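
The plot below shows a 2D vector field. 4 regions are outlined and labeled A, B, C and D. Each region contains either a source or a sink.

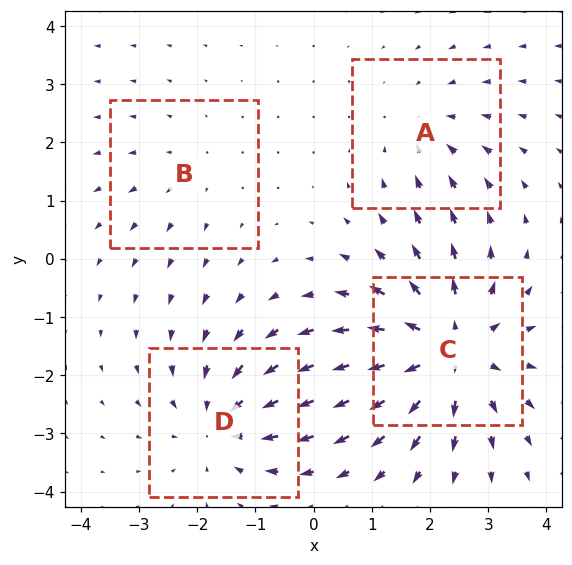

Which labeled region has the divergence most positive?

Divergence at each region's feature centre — A: about -3, B: about +2, C: about +6, D: about -4. Region C is most positive.

C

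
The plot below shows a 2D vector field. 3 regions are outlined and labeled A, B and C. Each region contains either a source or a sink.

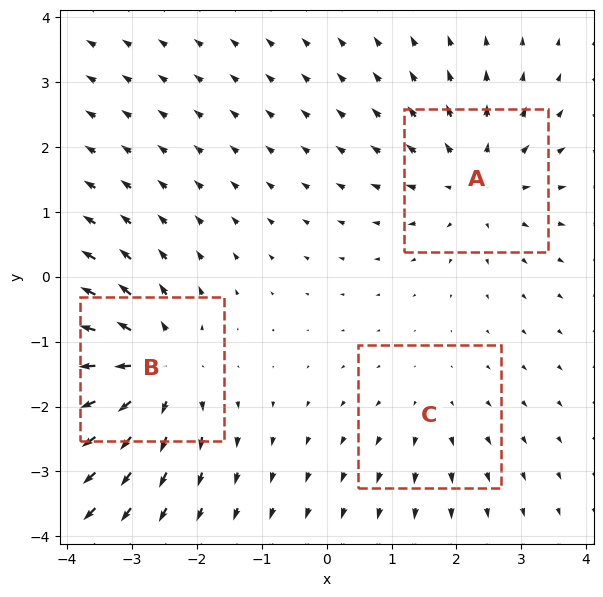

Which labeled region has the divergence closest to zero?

Divergence at each region's feature centre — A: about +3, B: about +5, C: about +2. Region C is closest to zero.

C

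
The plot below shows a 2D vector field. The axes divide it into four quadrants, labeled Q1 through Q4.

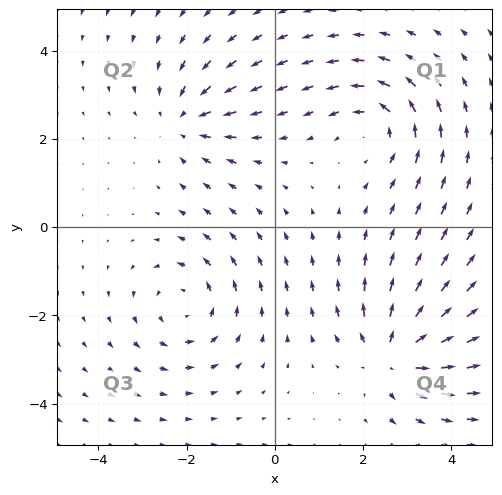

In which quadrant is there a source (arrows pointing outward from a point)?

The source sits at approximately (2.7, -2.9), which lies in quadrant Q4. The divergence there is about +5, positive as expected for a source.

Q4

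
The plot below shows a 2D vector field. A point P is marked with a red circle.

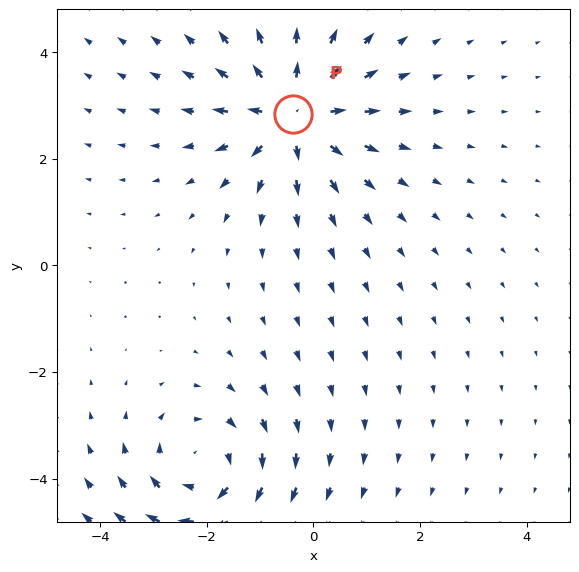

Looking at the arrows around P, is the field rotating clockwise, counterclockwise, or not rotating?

Near P at (-0.4, 2.8) the arrows show no circulation. The curl there is ≈0.

not rotating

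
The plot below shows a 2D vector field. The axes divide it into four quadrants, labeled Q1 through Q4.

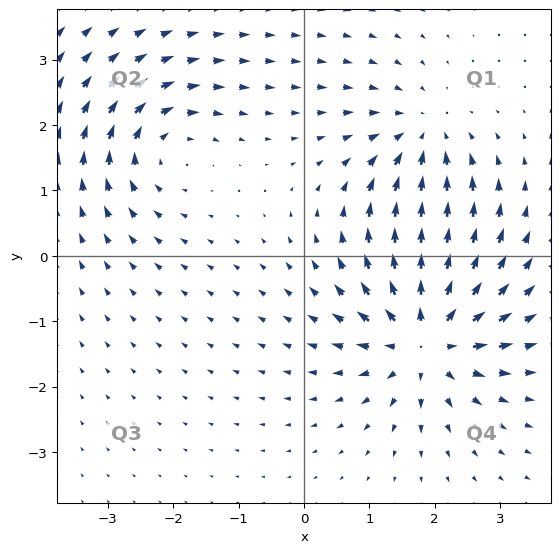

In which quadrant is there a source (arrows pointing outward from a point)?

The source sits at approximately (1.9, -1.3), which lies in quadrant Q4. The divergence there is about +6, positive as expected for a source.

Q4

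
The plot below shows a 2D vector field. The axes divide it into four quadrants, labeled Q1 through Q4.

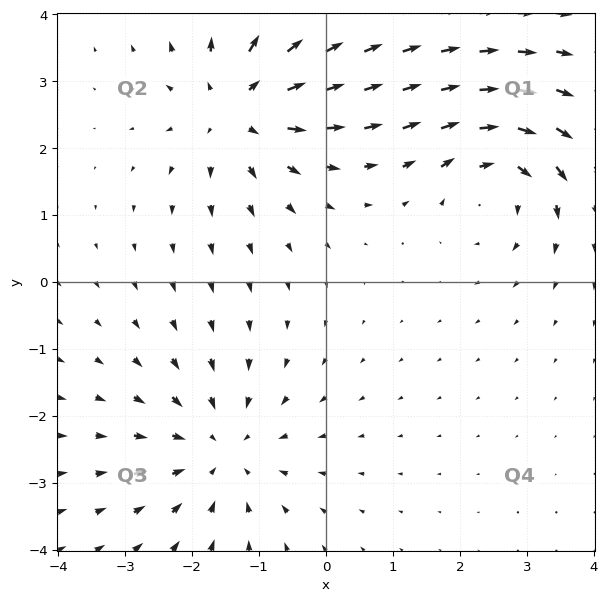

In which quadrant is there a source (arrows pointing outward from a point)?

The source sits at approximately (-1.3, 2.6), which lies in quadrant Q2. The divergence there is about +5, positive as expected for a source.

Q2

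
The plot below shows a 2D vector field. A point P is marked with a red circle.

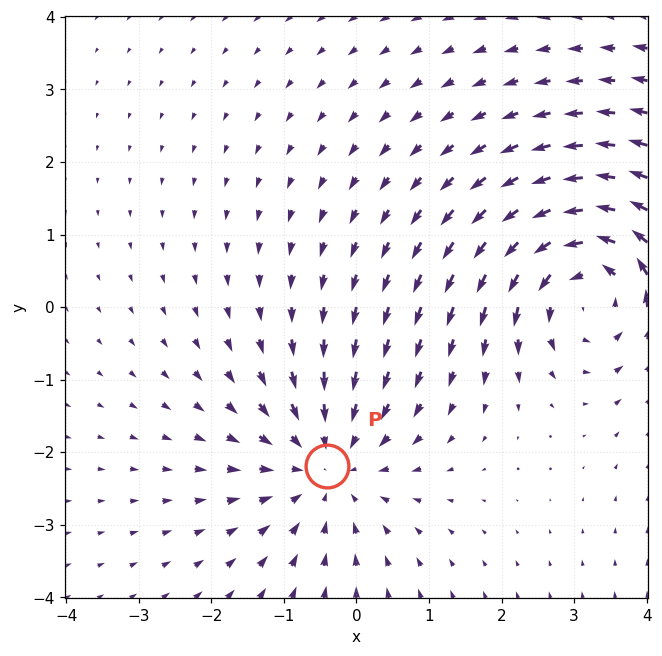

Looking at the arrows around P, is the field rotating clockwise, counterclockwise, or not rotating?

Near P at (-0.4, -2.2) the arrows show no circulation. The curl there is ≈0.

not rotating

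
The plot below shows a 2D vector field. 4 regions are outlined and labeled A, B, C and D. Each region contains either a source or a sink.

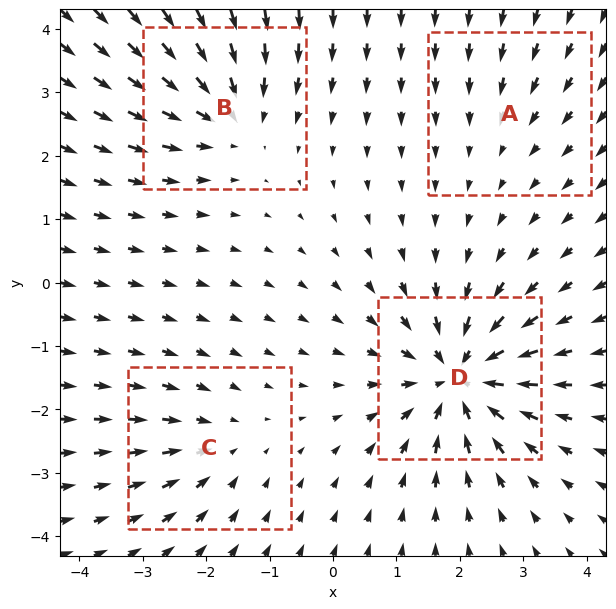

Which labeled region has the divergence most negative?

D

Divergence at each region's feature centre — A: about -2, B: about -5, C: about -3, D: about -8. Region D is most negative.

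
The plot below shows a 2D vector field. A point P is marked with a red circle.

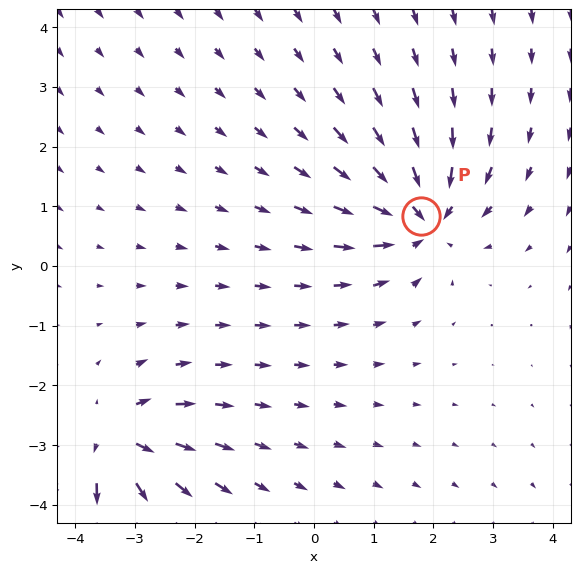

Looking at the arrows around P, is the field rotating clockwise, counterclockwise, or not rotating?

not rotating

Near P at (1.8, 0.8) the arrows show no circulation. The curl there is ≈0.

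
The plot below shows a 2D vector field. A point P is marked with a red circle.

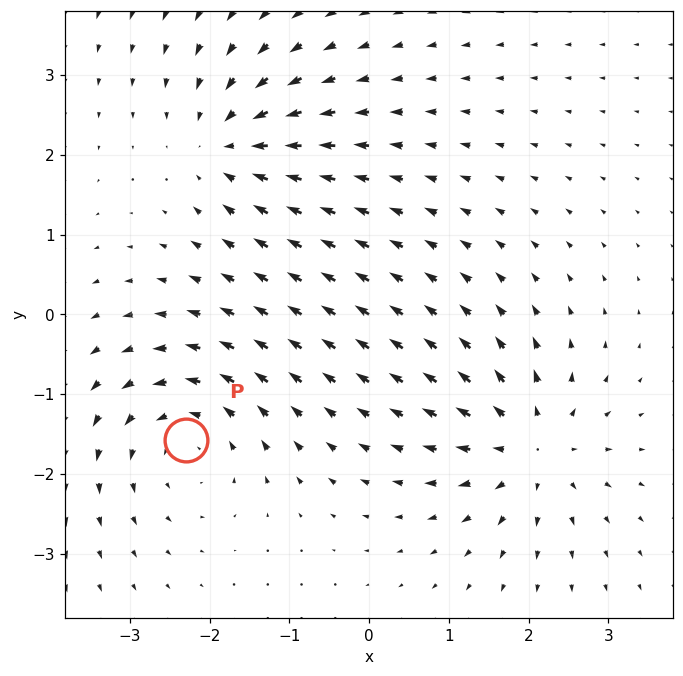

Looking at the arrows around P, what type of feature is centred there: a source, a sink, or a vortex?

vortex

At P (-2.3, -1.6) the arrows circulate counterclockwise. Divergence ≈0, curl about +5 — near-zero divergence with nonzero curl is a vortex.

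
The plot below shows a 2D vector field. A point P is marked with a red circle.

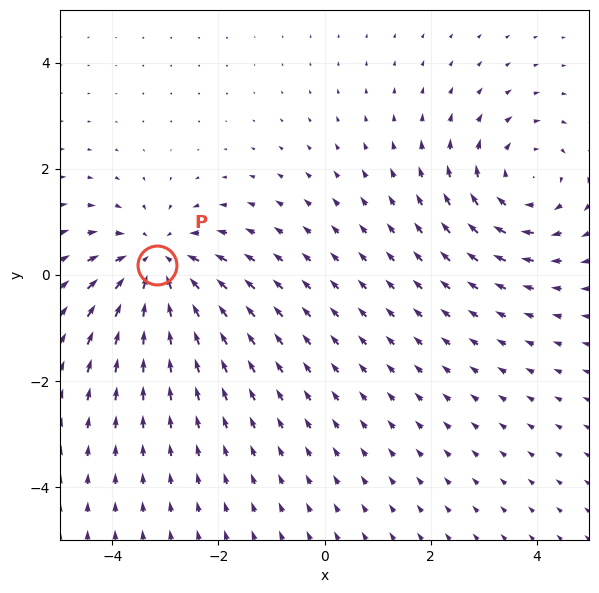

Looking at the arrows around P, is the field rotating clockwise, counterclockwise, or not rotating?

not rotating

Near P at (-3.2, 0.2) the arrows show no circulation. The curl there is ≈0.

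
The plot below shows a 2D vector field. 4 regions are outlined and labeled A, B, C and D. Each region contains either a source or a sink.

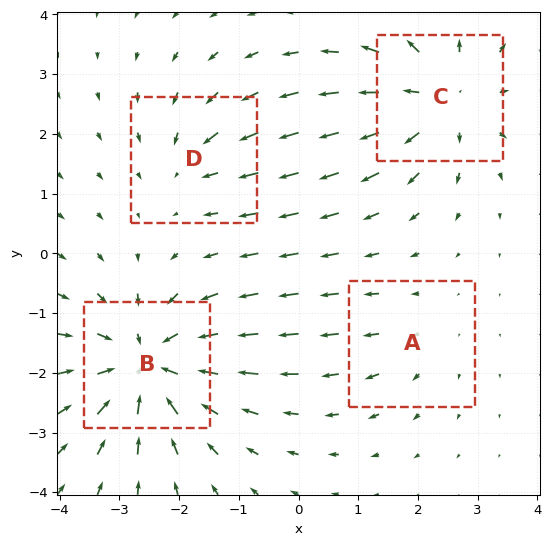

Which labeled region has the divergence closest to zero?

Divergence at each region's feature centre — A: about +2, B: about -6, C: about +5, D: about -3. Region A is closest to zero.

A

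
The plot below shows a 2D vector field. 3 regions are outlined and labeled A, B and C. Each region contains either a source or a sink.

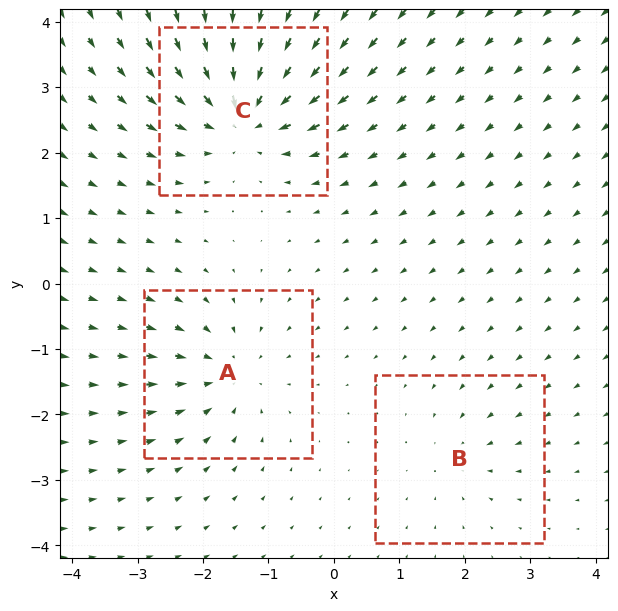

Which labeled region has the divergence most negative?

C

Divergence at each region's feature centre — A: about -4, B: about -2, C: about -6. Region C is most negative.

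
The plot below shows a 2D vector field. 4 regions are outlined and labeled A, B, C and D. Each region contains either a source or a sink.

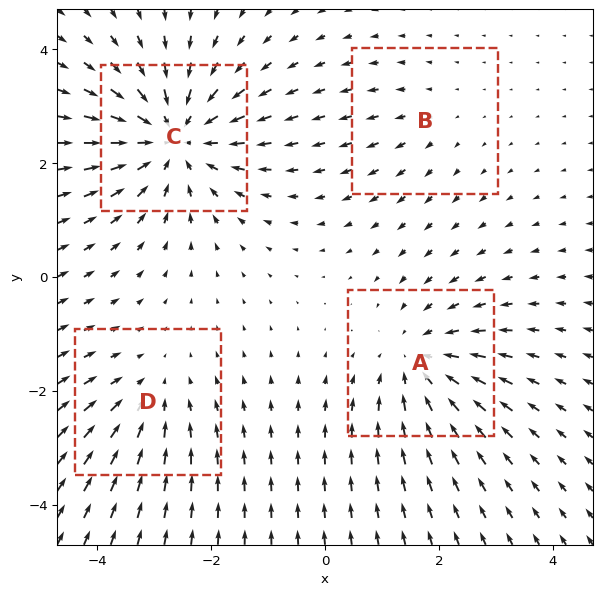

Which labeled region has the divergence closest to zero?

Divergence at each region's feature centre — A: about -4, B: about +2, C: about -6, D: about -3. Region B is closest to zero.

B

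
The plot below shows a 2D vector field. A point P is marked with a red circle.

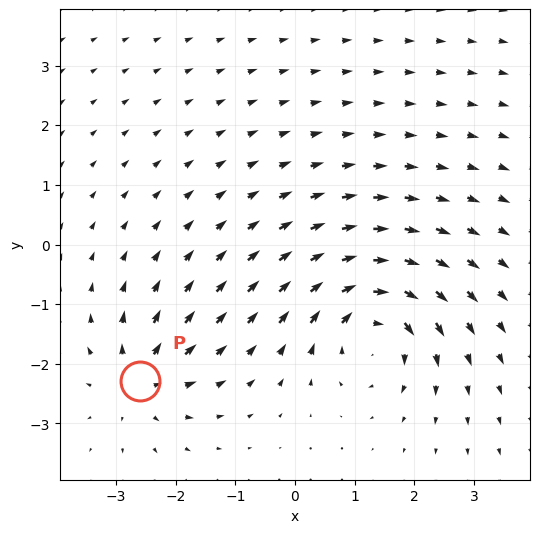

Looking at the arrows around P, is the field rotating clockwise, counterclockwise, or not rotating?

Near P at (-2.6, -2.3) the arrows show no circulation. The curl there is ≈0.

not rotating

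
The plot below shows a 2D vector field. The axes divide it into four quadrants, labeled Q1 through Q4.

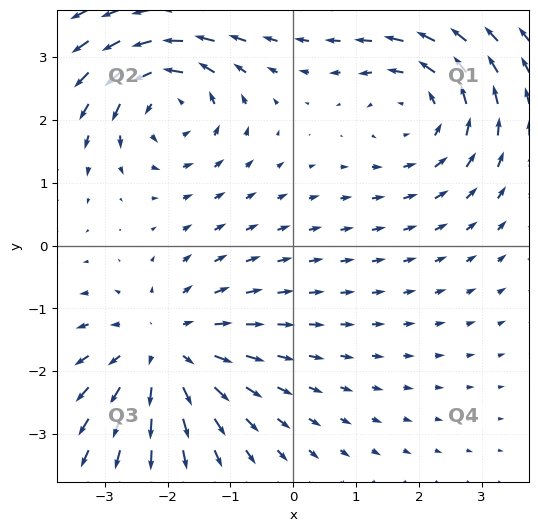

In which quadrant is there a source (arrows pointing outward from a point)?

Q3

The source sits at approximately (-2.1, -1.7), which lies in quadrant Q3. The divergence there is about +4, positive as expected for a source.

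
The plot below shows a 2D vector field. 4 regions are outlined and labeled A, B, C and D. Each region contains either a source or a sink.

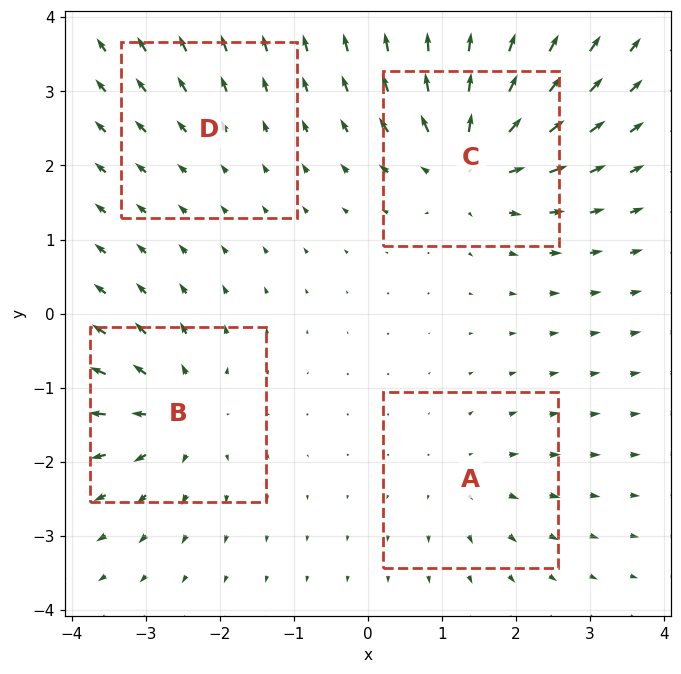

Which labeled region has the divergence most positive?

C

Divergence at each region's feature centre — A: about +4, B: about +6, C: about +8, D: about +2. Region C is most positive.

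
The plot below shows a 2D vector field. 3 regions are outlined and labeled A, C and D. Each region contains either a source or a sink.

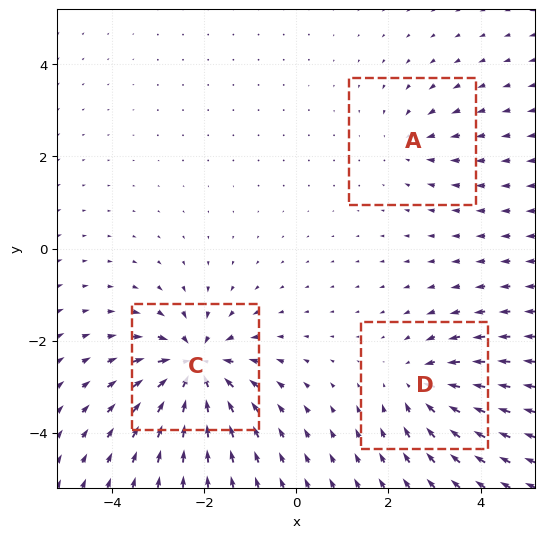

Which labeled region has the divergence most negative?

C

Divergence at each region's feature centre — A: about -2, C: about -6, D: about -4. Region C is most negative.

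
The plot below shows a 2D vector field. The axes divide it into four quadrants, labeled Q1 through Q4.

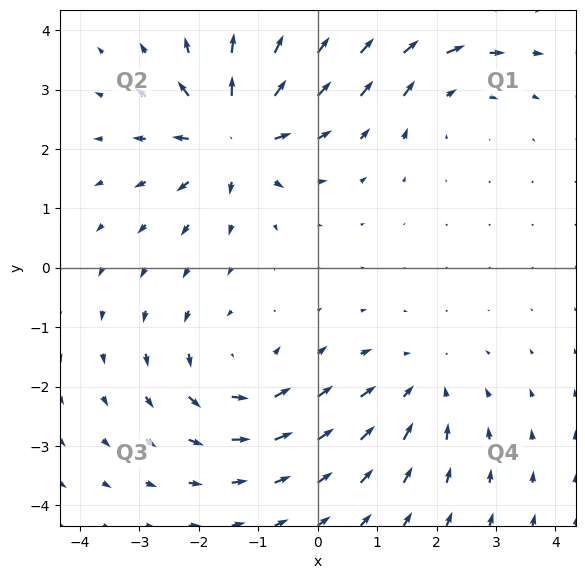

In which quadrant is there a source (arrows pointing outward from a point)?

Q2

The source sits at approximately (-1.4, 2.2), which lies in quadrant Q2. The divergence there is about +6, positive as expected for a source.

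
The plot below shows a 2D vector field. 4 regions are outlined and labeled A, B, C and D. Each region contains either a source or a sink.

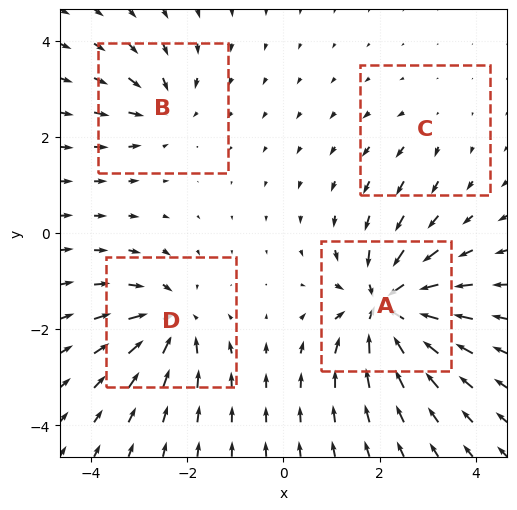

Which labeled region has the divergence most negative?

A

Divergence at each region's feature centre — A: about -9, B: about -4, C: about +2, D: about -6. Region A is most negative.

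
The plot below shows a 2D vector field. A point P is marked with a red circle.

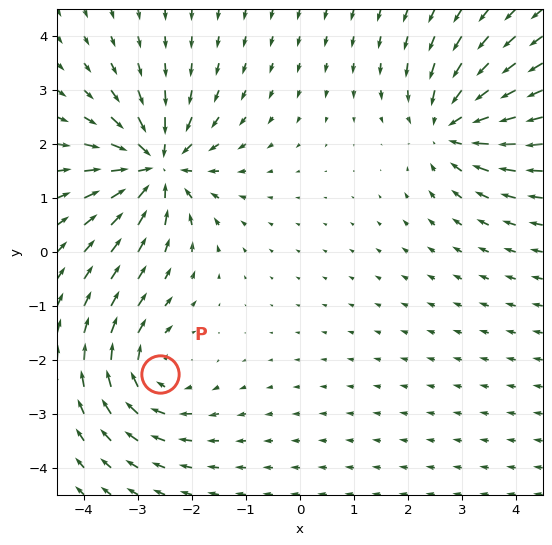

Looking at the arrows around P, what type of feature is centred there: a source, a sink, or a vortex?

vortex

At P (-2.6, -2.3) the arrows circulate clockwise. Divergence ≈0, curl about -4 — near-zero divergence with nonzero curl is a vortex.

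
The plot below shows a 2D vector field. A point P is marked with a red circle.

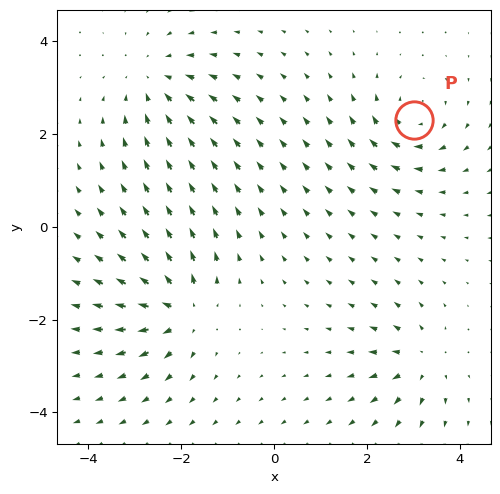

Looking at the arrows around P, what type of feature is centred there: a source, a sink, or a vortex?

At P (3.0, 2.3) the arrows circulate clockwise. Divergence ≈0, curl about -5 — near-zero divergence with nonzero curl is a vortex.

vortex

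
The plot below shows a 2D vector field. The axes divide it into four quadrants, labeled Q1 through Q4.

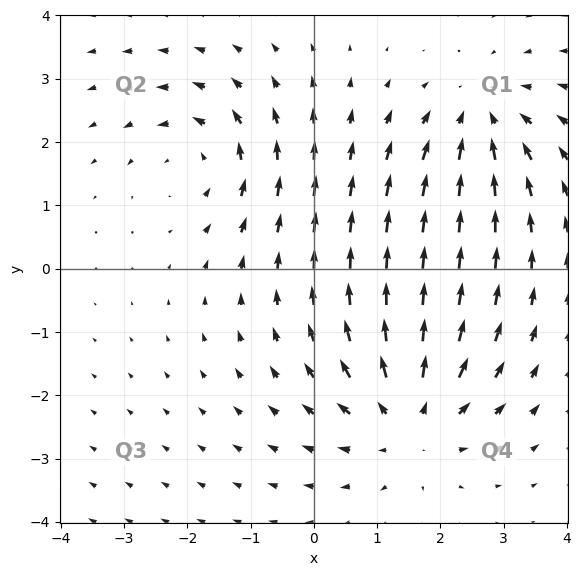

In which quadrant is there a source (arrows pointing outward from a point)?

The source sits at approximately (1.5, -2.4), which lies in quadrant Q4. The divergence there is about +3, positive as expected for a source.

Q4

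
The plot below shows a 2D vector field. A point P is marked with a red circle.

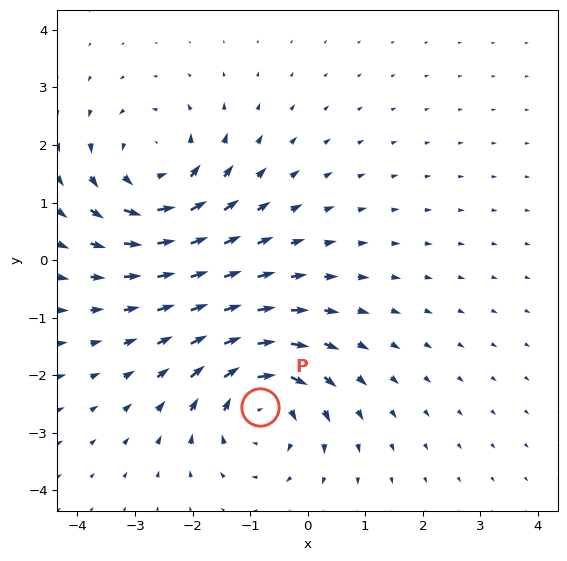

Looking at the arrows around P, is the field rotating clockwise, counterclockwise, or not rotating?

clockwise

Near P at (-0.8, -2.6) the arrows circulate clockwise. The curl (z-component) there is about -6; negative curl means clockwise rotation.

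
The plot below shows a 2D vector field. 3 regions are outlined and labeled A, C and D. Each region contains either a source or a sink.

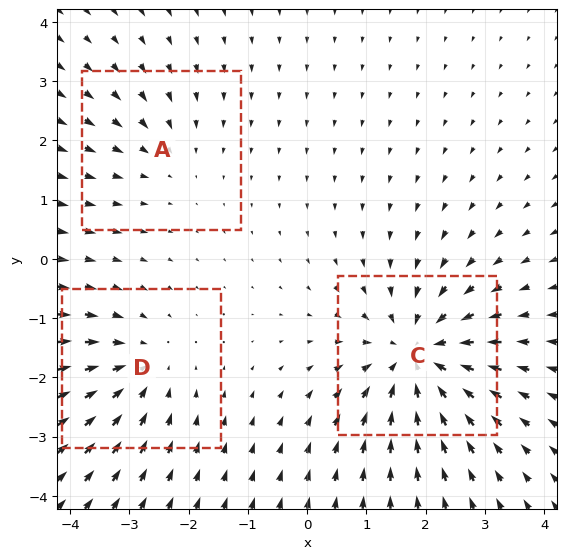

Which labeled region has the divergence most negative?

C

Divergence at each region's feature centre — A: about -2, C: about -5, D: about -3. Region C is most negative.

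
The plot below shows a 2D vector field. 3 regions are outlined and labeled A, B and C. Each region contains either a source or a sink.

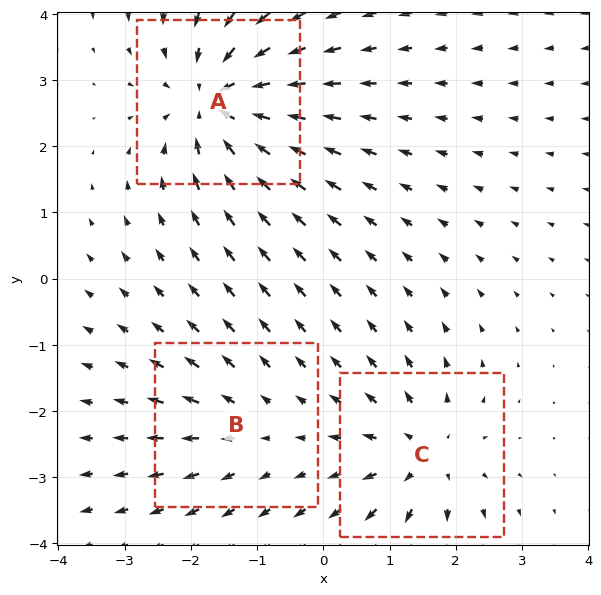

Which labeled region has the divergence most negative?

Divergence at each region's feature centre — A: about -5, B: about +2, C: about +4. Region A is most negative.

A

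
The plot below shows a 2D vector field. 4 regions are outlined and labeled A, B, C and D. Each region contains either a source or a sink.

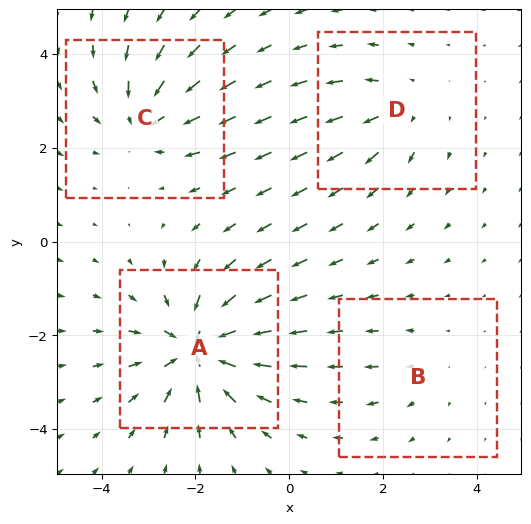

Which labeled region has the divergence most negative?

Divergence at each region's feature centre — A: about -8, B: about +2, C: about -5, D: about +3. Region A is most negative.

A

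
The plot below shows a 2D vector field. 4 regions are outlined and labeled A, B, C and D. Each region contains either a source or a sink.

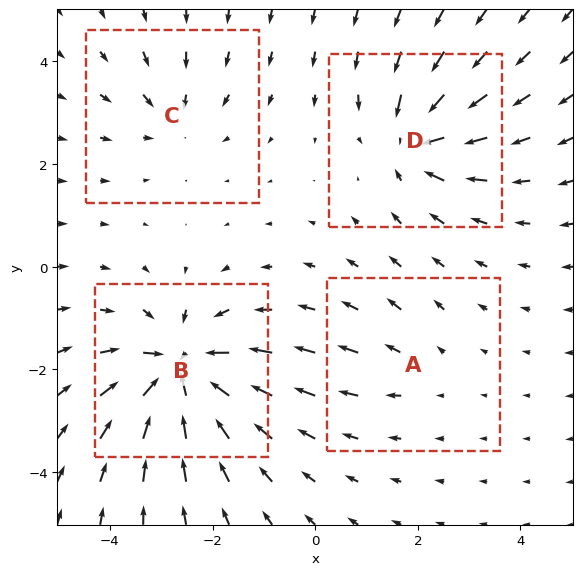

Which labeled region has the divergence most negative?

B

Divergence at each region's feature centre — A: about +2, B: about -8, C: about -4, D: about -6. Region B is most negative.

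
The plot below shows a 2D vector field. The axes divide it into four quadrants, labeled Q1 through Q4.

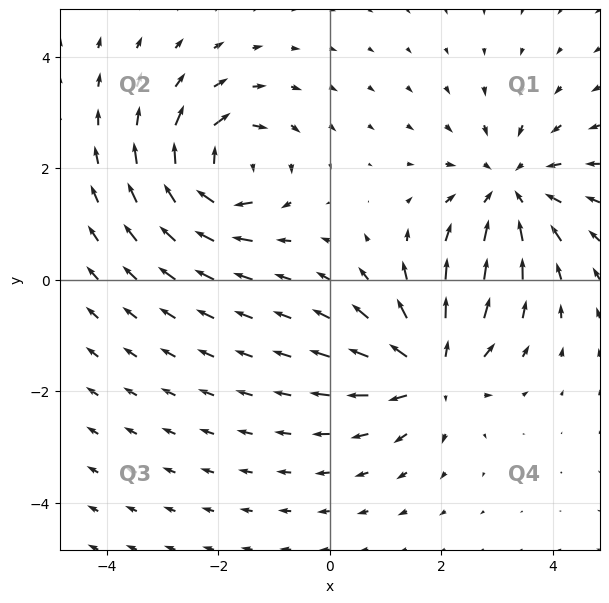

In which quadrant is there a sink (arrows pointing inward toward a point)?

The sink sits at approximately (3.2, 1.6), which lies in quadrant Q1. The divergence there is about -4, negative as expected for a sink.

Q1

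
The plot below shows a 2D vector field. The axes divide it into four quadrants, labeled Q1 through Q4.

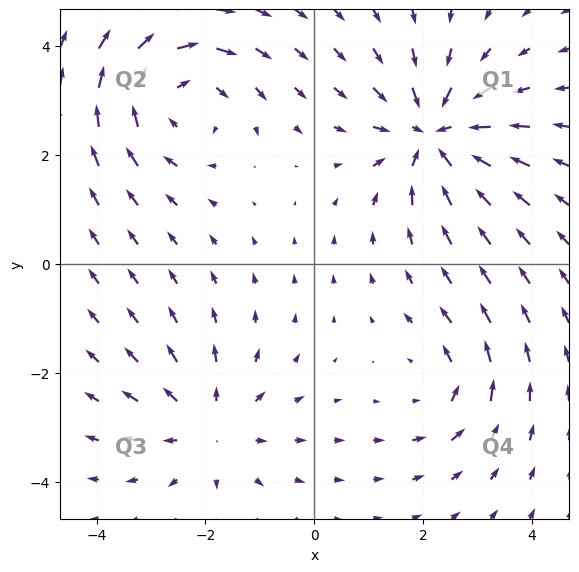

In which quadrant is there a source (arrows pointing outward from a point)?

Q3

The source sits at approximately (-1.9, -3.0), which lies in quadrant Q3. The divergence there is about +3, positive as expected for a source.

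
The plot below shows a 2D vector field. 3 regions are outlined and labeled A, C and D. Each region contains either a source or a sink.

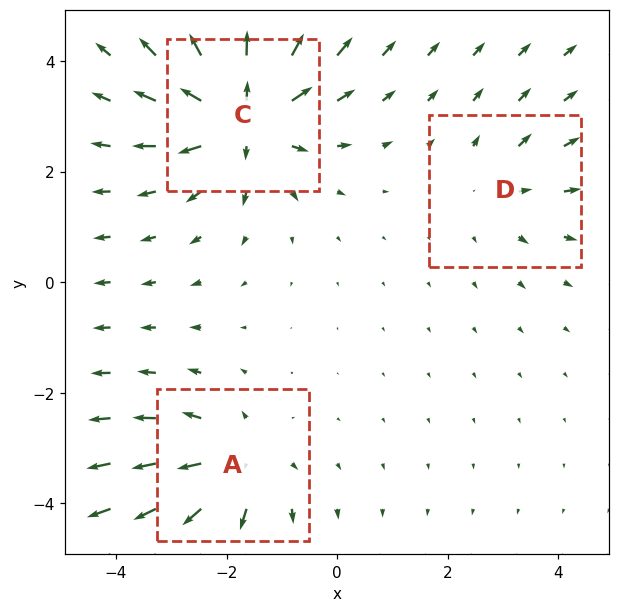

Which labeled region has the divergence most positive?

C

Divergence at each region's feature centre — A: about +4, C: about +5, D: about +2. Region C is most positive.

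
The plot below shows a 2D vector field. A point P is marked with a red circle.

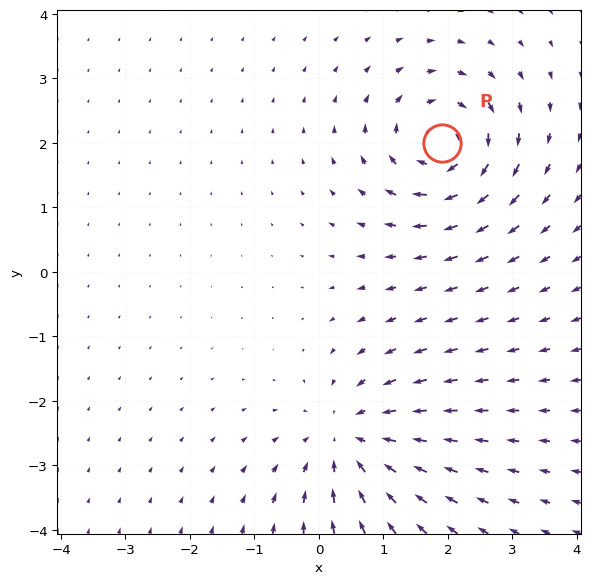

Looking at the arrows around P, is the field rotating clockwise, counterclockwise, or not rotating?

Near P at (1.9, 2.0) the arrows circulate clockwise. The curl (z-component) there is about -5; negative curl means clockwise rotation.

clockwise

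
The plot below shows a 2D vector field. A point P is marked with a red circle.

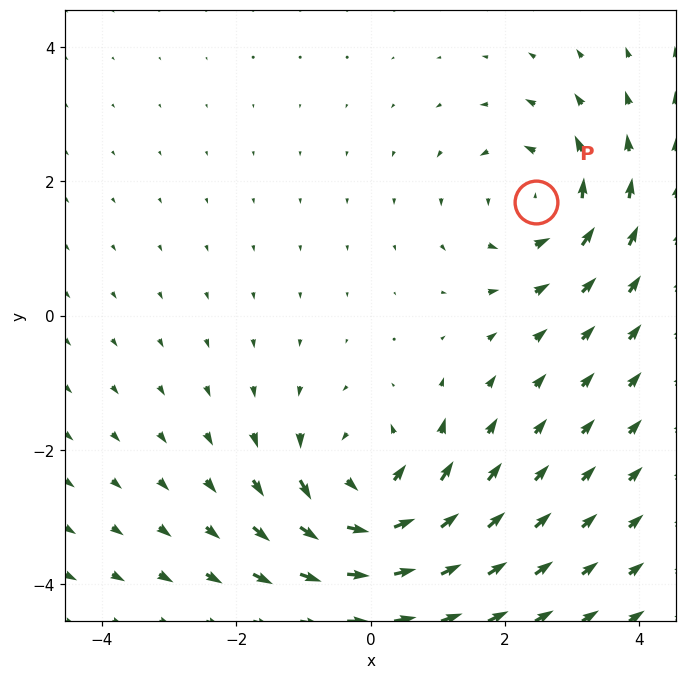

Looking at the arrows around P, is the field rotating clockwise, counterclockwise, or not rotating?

counterclockwise

Near P at (2.5, 1.7) the arrows circulate counterclockwise. The curl (z-component) there is about +4; positive curl means counterclockwise rotation.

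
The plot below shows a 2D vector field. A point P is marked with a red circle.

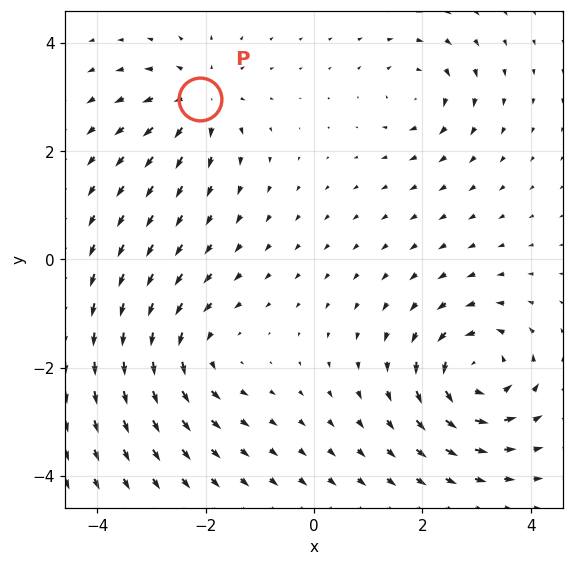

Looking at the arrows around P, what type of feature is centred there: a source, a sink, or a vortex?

At P (-2.1, 3.0) the arrows spread outward. Divergence about +4, curl ≈0 — positive divergence with near-zero curl is a source.

source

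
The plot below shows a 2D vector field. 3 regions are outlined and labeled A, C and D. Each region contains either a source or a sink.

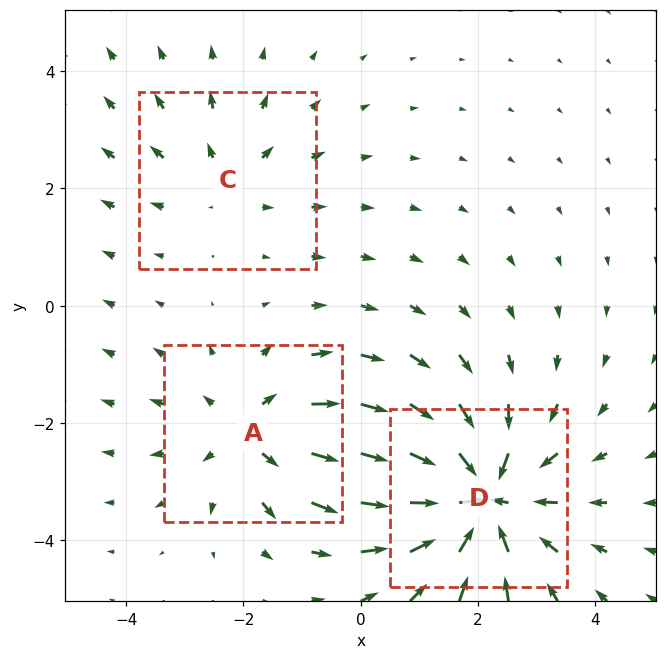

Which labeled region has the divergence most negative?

D

Divergence at each region's feature centre — A: about +3, C: about +2, D: about -5. Region D is most negative.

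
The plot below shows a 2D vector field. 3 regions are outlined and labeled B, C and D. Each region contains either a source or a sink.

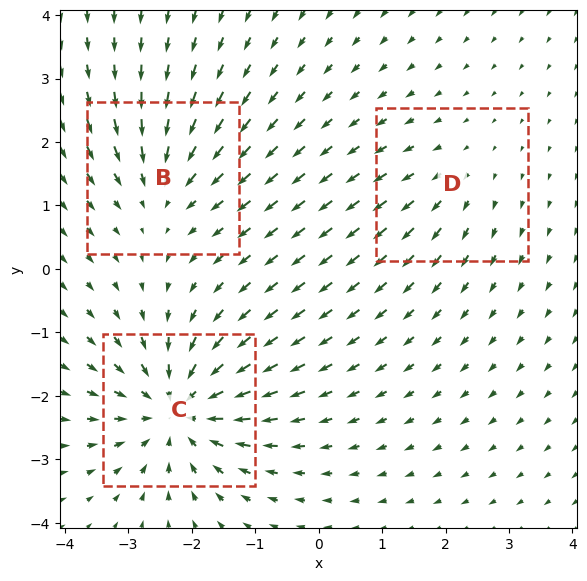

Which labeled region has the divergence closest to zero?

Divergence at each region's feature centre — B: about -3, C: about -5, D: about +2. Region D is closest to zero.

D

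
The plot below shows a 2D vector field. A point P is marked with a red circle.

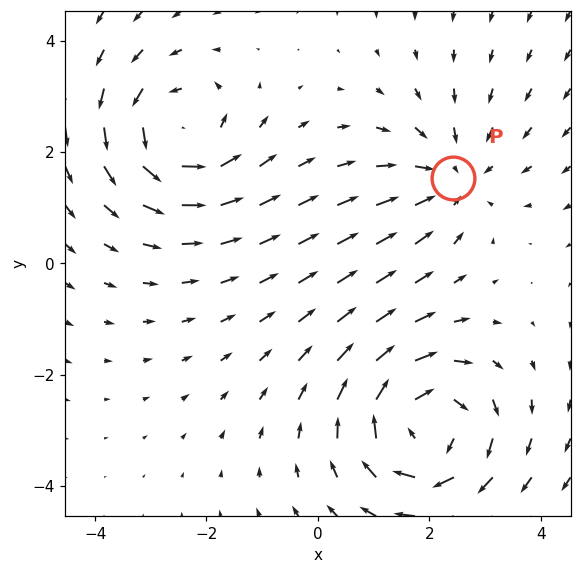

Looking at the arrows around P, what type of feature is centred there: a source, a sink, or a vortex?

sink

At P (2.4, 1.5) the arrows converge inward. Divergence about -3, curl ≈0 — negative divergence with near-zero curl is a sink.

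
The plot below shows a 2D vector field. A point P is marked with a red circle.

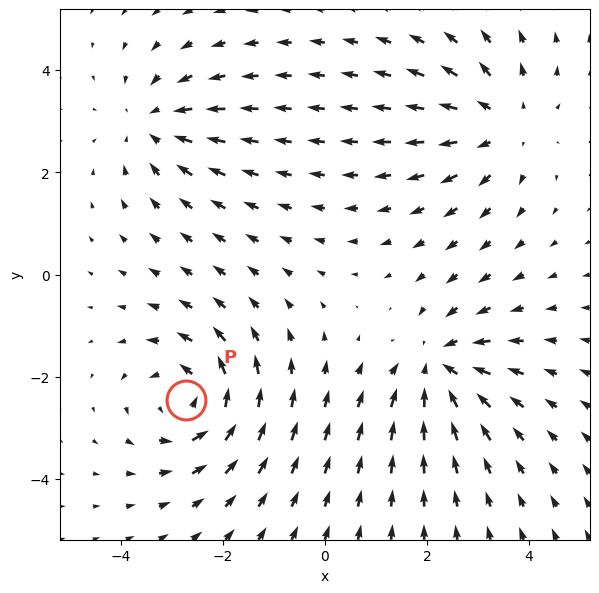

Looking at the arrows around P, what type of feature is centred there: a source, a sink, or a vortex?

At P (-2.7, -2.5) the arrows circulate counterclockwise. Divergence ≈0, curl about +5 — near-zero divergence with nonzero curl is a vortex.

vortex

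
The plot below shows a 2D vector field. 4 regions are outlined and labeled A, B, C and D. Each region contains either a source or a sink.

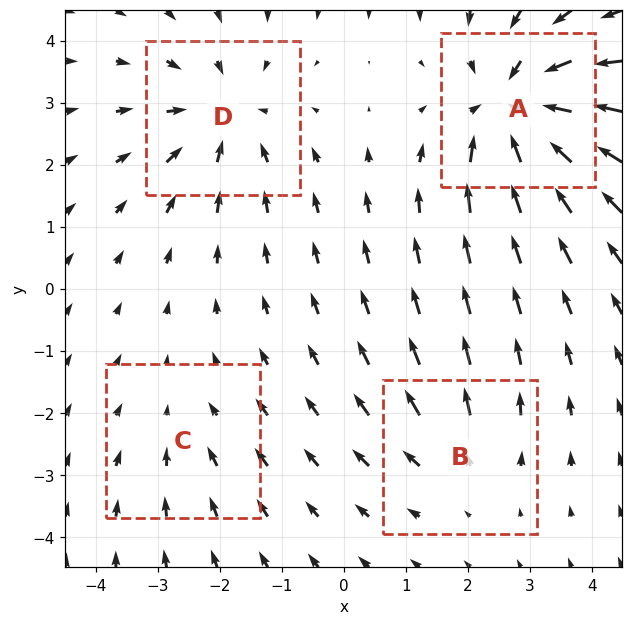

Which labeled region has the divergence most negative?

Divergence at each region's feature centre — A: about -7, B: about +3, C: about -2, D: about -5. Region A is most negative.

A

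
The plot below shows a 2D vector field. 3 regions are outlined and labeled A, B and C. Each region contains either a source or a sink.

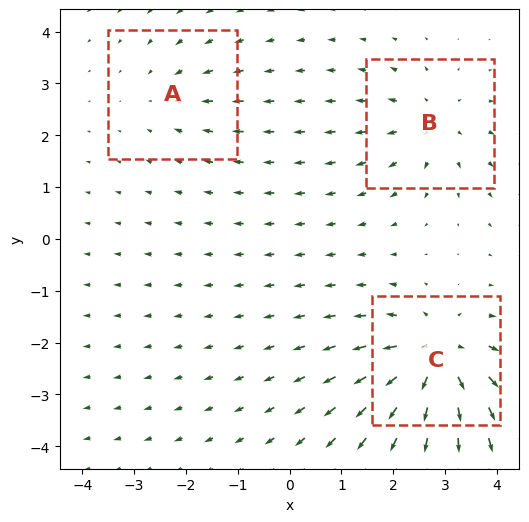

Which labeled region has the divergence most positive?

C

Divergence at each region's feature centre — A: about -2, B: about +3, C: about +5. Region C is most positive.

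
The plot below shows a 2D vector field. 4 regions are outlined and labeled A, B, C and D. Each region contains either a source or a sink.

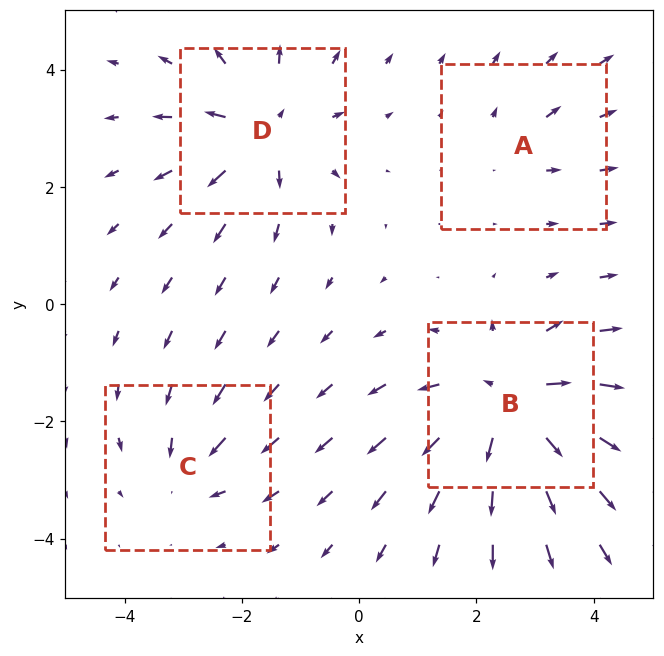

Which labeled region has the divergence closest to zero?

Divergence at each region's feature centre — A: about +2, B: about +7, C: about -3, D: about +5. Region A is closest to zero.

A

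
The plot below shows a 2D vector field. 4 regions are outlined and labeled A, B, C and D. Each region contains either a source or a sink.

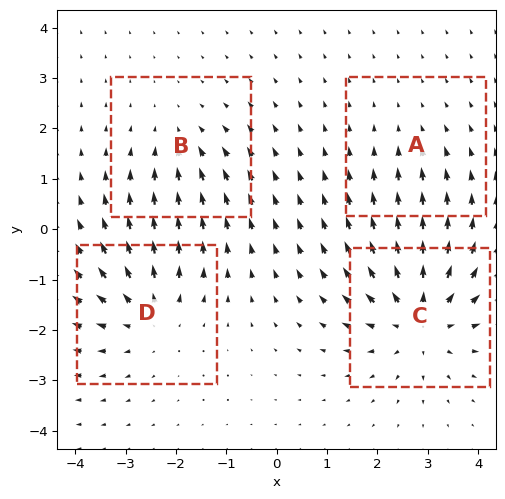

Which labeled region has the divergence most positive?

C

Divergence at each region's feature centre — A: about -2, B: about -3, C: about +6, D: about +5. Region C is most positive.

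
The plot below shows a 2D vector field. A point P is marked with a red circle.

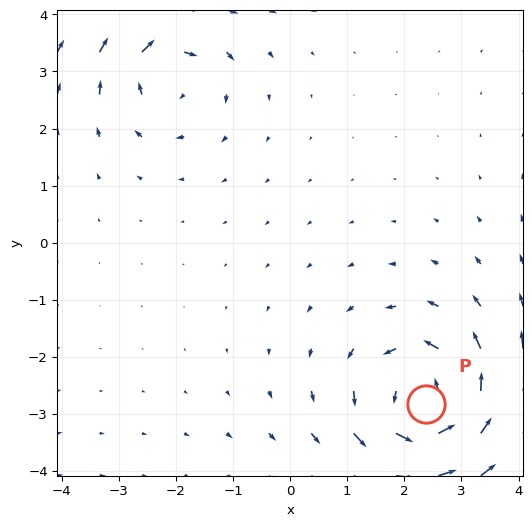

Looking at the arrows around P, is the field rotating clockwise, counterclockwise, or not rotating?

Near P at (2.4, -2.8) the arrows circulate counterclockwise. The curl (z-component) there is about +5; positive curl means counterclockwise rotation.

counterclockwise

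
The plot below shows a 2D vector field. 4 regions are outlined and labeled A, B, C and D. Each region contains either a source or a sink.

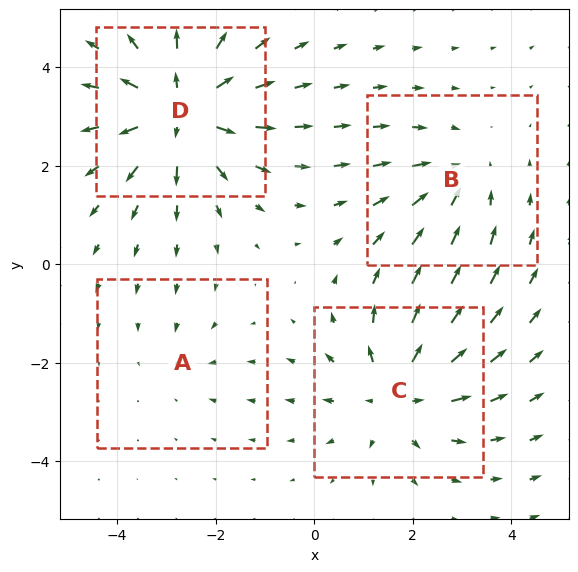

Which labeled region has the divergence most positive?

Divergence at each region's feature centre — A: about -2, B: about -3, C: about +4, D: about +6. Region D is most positive.

D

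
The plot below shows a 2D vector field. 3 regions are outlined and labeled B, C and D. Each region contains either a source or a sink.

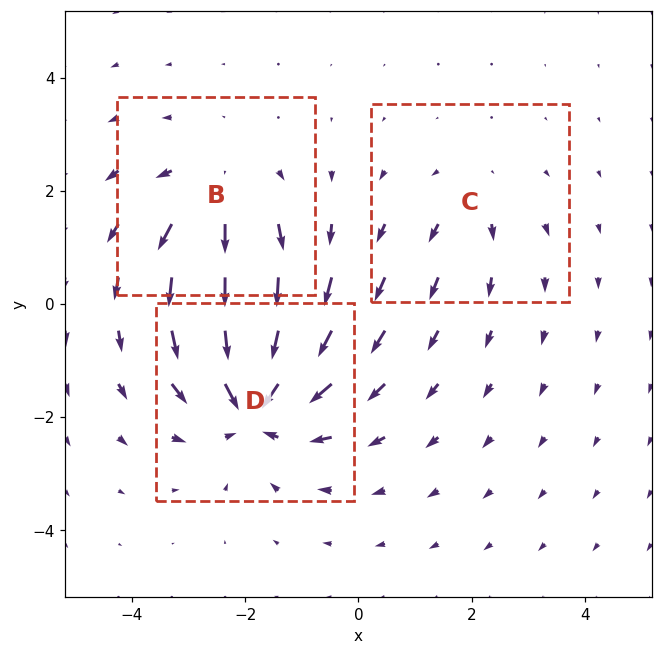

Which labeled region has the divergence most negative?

Divergence at each region's feature centre — B: about +3, C: about +2, D: about -5. Region D is most negative.

D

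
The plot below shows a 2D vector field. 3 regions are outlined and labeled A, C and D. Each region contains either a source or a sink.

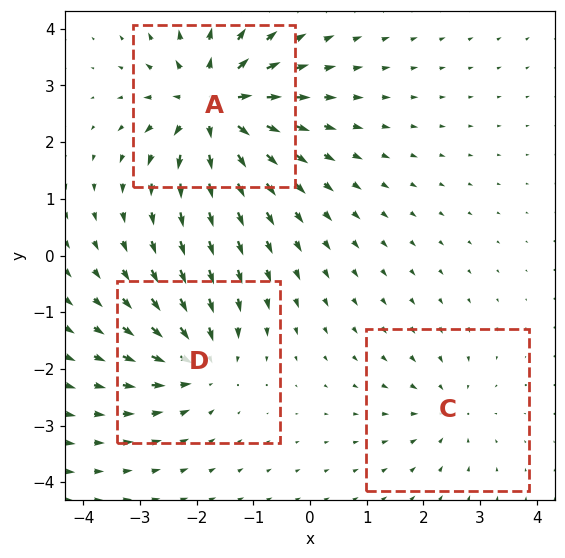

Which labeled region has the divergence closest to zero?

Divergence at each region's feature centre — A: about +6, C: about -2, D: about -4. Region C is closest to zero.

C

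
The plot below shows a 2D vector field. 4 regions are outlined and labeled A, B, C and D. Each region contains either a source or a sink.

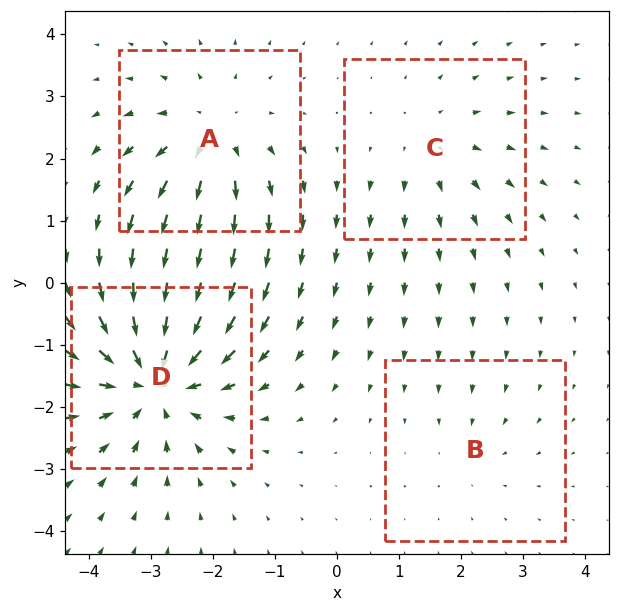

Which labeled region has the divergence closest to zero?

B

Divergence at each region's feature centre — A: about +4, B: about -2, C: about +3, D: about -7. Region B is closest to zero.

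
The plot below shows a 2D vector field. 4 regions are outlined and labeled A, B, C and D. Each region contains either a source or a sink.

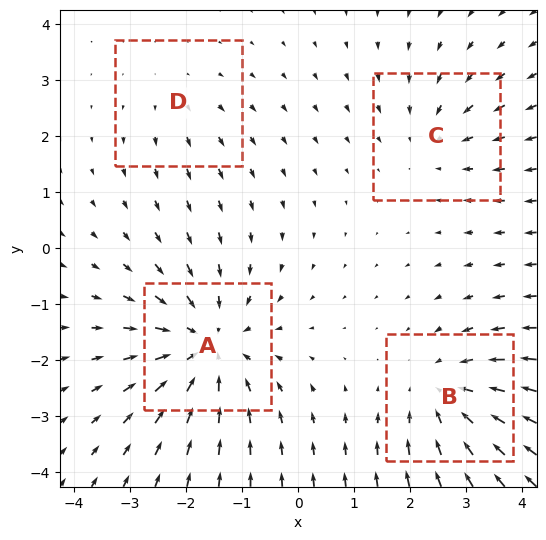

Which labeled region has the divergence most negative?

Divergence at each region's feature centre — A: about -6, B: about -4, C: about -3, D: about +2. Region A is most negative.

A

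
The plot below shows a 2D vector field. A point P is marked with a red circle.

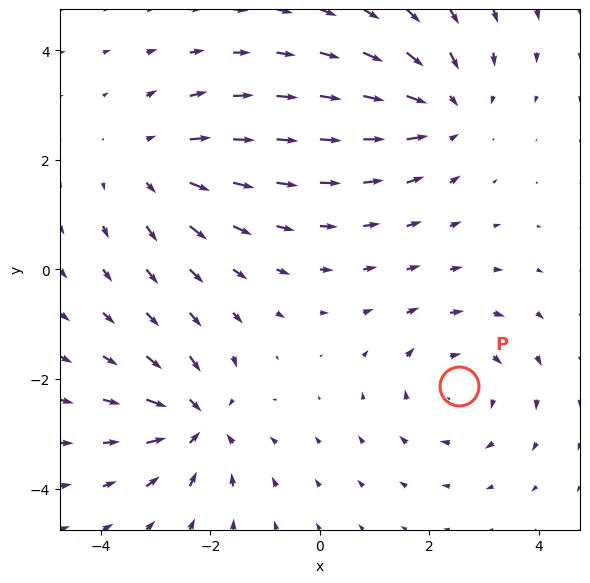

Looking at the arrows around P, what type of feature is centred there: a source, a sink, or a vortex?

At P (2.5, -2.1) the arrows circulate clockwise. Divergence ≈0, curl about -4 — near-zero divergence with nonzero curl is a vortex.

vortex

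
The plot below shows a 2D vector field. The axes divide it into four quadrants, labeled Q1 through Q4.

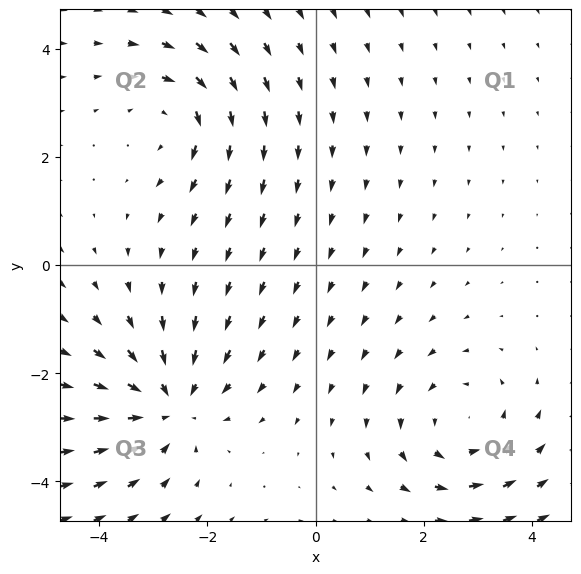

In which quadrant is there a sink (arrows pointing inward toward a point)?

Q3

The sink sits at approximately (-2.7, -2.6), which lies in quadrant Q3. The divergence there is about -4, negative as expected for a sink.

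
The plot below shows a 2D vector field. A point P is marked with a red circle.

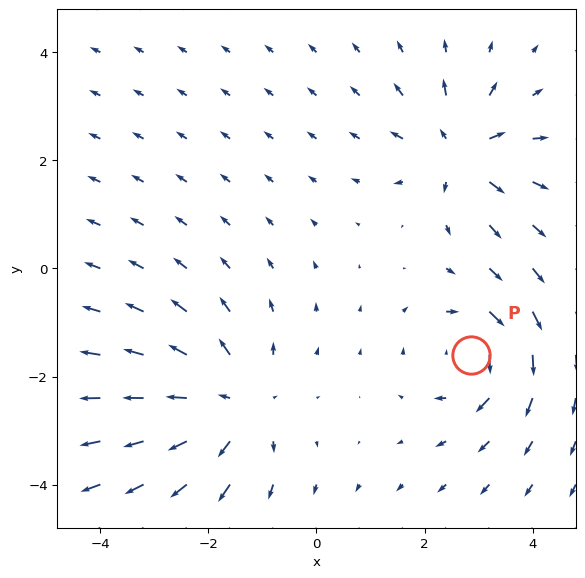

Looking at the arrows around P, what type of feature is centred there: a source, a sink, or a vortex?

vortex

At P (2.9, -1.6) the arrows circulate clockwise. Divergence ≈0, curl about -5 — near-zero divergence with nonzero curl is a vortex.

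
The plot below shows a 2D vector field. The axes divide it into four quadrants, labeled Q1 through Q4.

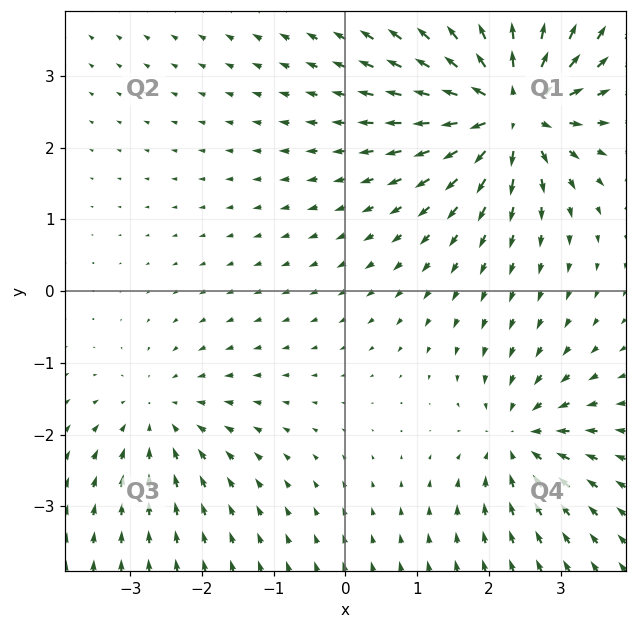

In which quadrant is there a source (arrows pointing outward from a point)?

The source sits at approximately (2.3, 2.6), which lies in quadrant Q1. The divergence there is about +7, positive as expected for a source.

Q1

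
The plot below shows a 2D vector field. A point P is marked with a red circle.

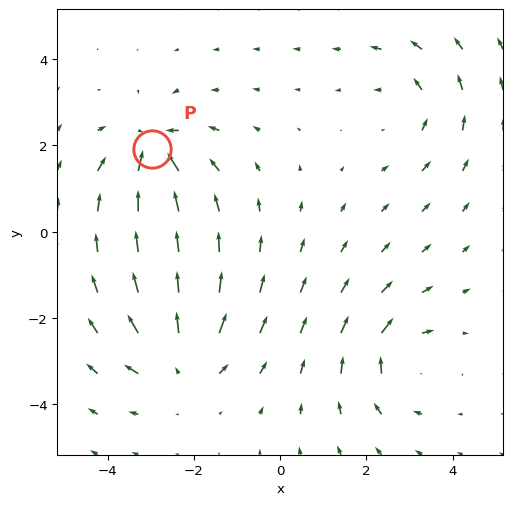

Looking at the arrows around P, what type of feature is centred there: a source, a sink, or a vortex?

At P (-3.0, 1.9) the arrows converge inward. Divergence about -6, curl ≈0 — negative divergence with near-zero curl is a sink.

sink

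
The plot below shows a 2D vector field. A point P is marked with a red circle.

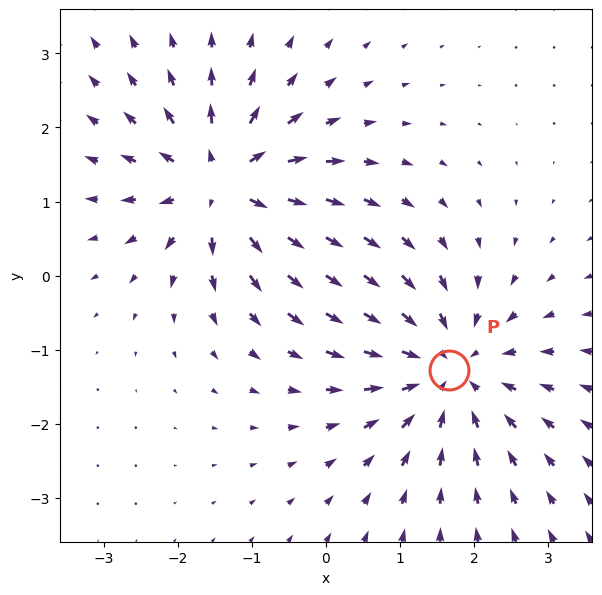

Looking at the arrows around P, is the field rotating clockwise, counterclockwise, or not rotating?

not rotating

Near P at (1.7, -1.3) the arrows show no circulation. The curl there is ≈0.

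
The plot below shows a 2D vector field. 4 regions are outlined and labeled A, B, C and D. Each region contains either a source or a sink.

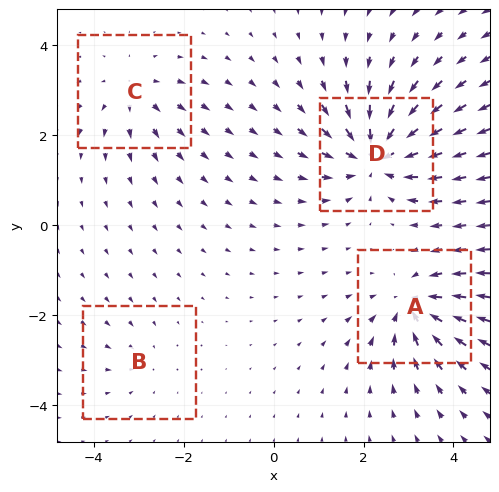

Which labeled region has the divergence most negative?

D

Divergence at each region's feature centre — A: about -6, B: about -2, C: about +4, D: about -8. Region D is most negative.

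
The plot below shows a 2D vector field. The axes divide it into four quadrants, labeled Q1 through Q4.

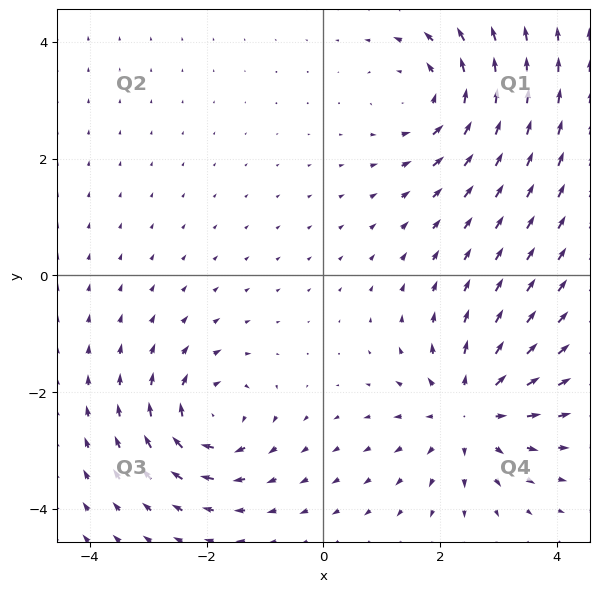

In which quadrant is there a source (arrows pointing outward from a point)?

Q4

The source sits at approximately (2.5, -2.3), which lies in quadrant Q4. The divergence there is about +4, positive as expected for a source.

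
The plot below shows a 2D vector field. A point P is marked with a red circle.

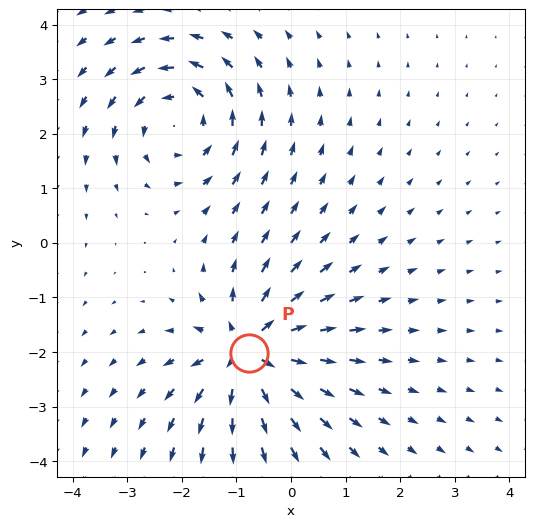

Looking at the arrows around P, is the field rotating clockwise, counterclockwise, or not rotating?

Near P at (-0.8, -2.0) the arrows show no circulation. The curl there is ≈0.

not rotating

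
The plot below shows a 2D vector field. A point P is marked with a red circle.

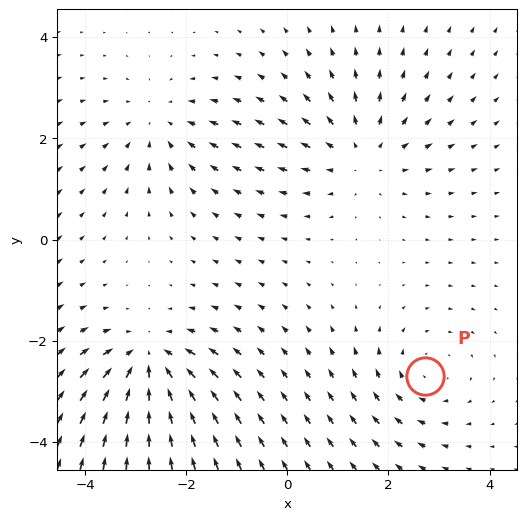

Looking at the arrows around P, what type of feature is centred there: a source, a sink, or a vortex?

vortex

At P (2.7, -2.7) the arrows circulate clockwise. Divergence ≈0, curl about -3 — near-zero divergence with nonzero curl is a vortex.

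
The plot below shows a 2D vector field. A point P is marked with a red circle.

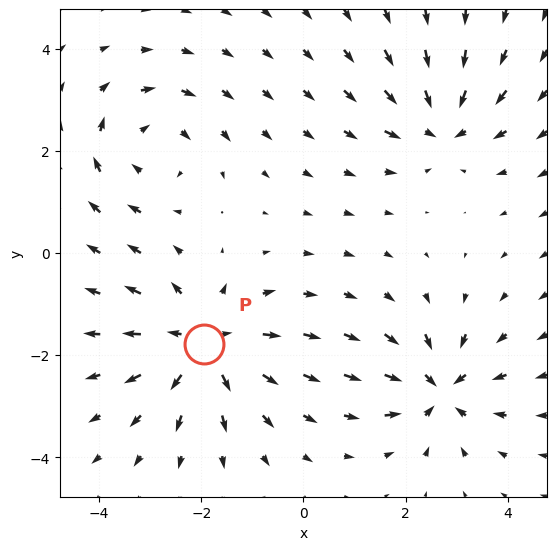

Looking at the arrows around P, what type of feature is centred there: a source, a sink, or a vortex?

At P (-1.9, -1.8) the arrows spread outward. Divergence about +4, curl ≈0 — positive divergence with near-zero curl is a source.

source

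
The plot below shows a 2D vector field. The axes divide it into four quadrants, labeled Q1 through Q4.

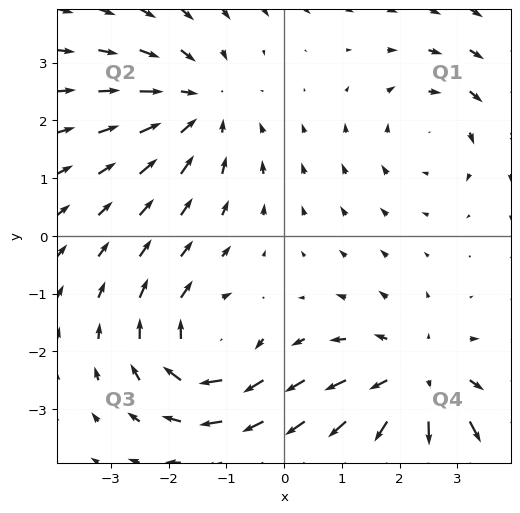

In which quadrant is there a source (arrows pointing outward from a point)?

Q4

The source sits at approximately (2.3, -2.5), which lies in quadrant Q4. The divergence there is about +4, positive as expected for a source.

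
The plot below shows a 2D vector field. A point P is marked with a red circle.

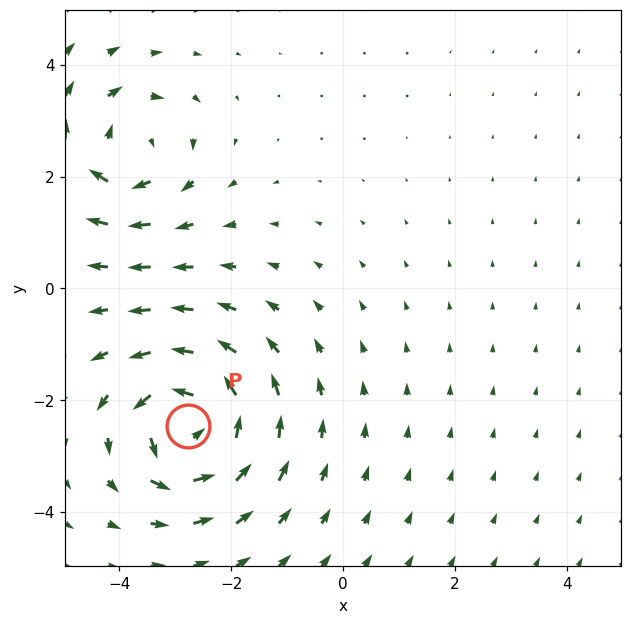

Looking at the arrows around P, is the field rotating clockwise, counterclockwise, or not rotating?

Near P at (-2.8, -2.5) the arrows circulate counterclockwise. The curl (z-component) there is about +5; positive curl means counterclockwise rotation.

counterclockwise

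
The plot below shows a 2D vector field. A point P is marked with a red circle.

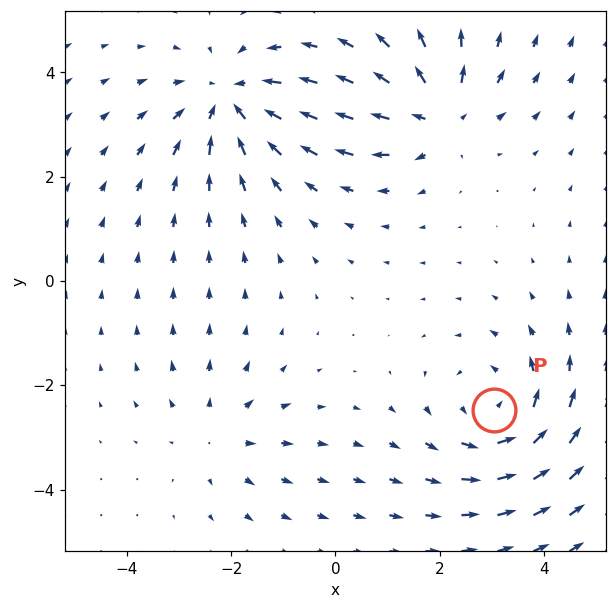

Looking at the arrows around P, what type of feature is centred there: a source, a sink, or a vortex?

vortex

At P (3.0, -2.5) the arrows circulate counterclockwise. Divergence ≈0, curl about +4 — near-zero divergence with nonzero curl is a vortex.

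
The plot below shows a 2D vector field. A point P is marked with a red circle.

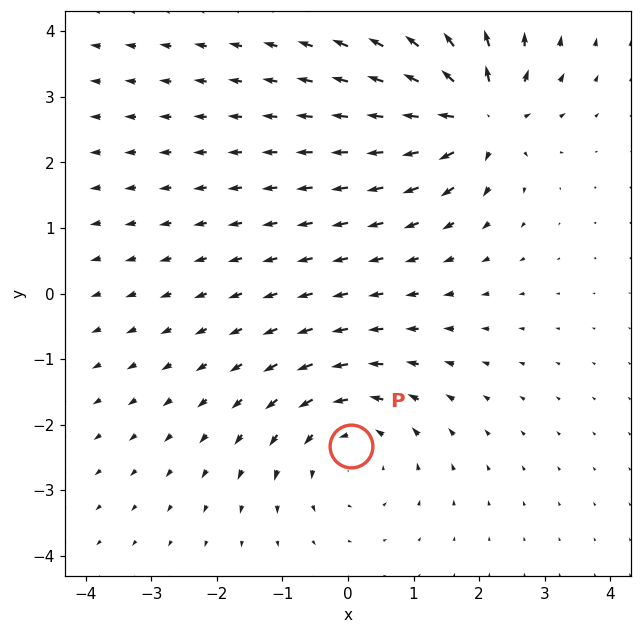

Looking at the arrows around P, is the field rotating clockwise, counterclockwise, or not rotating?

Near P at (0.0, -2.3) the arrows circulate counterclockwise. The curl (z-component) there is about +4; positive curl means counterclockwise rotation.

counterclockwise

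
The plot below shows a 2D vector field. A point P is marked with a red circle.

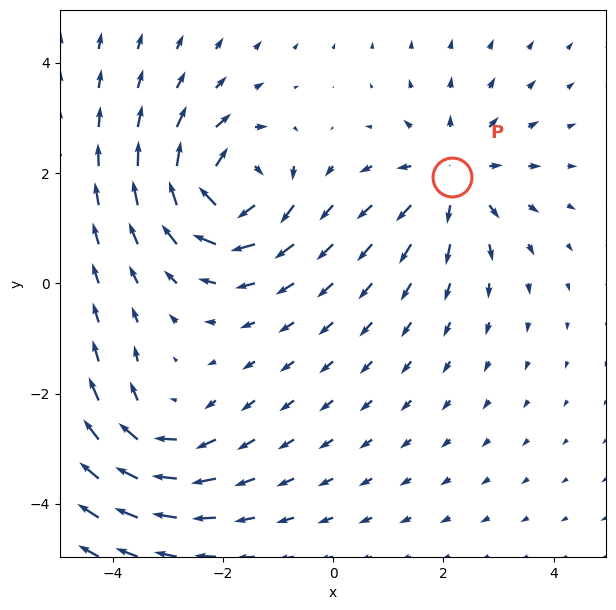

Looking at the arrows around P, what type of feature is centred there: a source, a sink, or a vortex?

At P (2.2, 1.9) the arrows spread outward. Divergence about +4, curl ≈0 — positive divergence with near-zero curl is a source.

source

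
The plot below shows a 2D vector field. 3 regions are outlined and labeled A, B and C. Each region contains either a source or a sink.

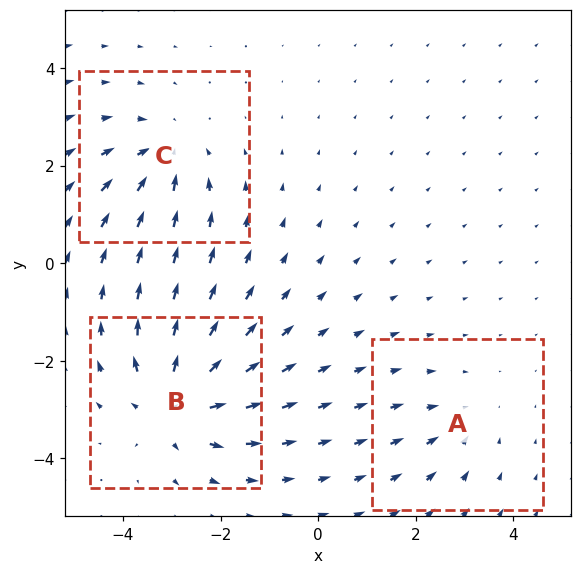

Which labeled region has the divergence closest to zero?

Divergence at each region's feature centre — A: about -2, B: about +5, C: about -3. Region A is closest to zero.

A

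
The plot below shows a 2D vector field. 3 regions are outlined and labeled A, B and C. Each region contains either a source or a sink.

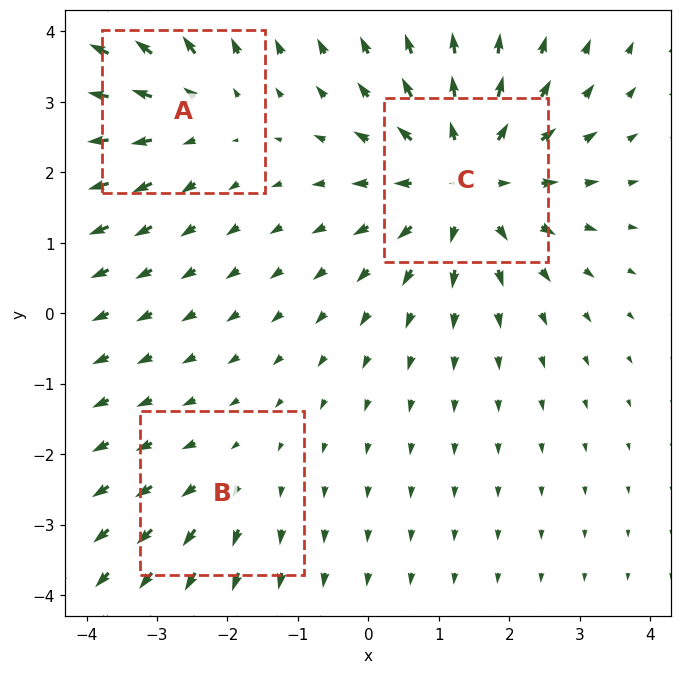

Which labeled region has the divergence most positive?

Divergence at each region's feature centre — A: about +3, B: about +2, C: about +5. Region C is most positive.

C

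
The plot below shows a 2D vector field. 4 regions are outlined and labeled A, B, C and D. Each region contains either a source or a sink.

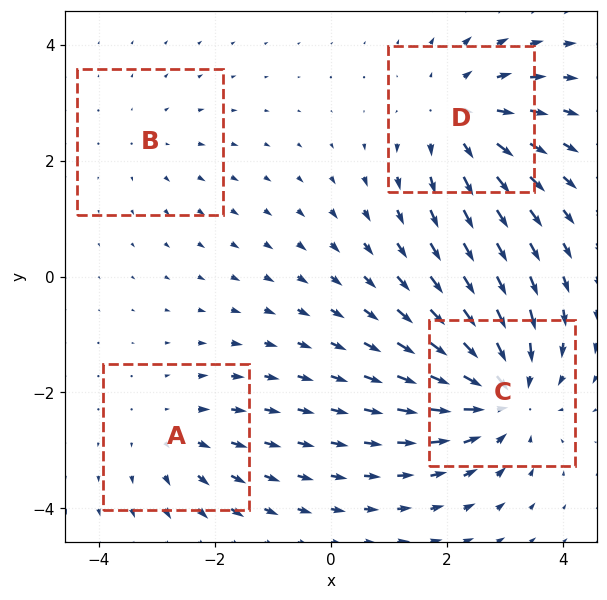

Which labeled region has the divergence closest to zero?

B

Divergence at each region's feature centre — A: about +3, B: about +2, C: about -6, D: about +4. Region B is closest to zero.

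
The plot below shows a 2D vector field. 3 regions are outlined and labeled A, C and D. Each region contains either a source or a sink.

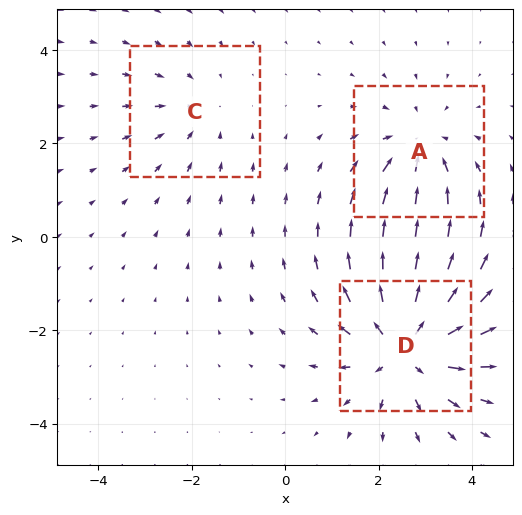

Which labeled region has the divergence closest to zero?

Divergence at each region's feature centre — A: about -3, C: about -2, D: about +4. Region C is closest to zero.

C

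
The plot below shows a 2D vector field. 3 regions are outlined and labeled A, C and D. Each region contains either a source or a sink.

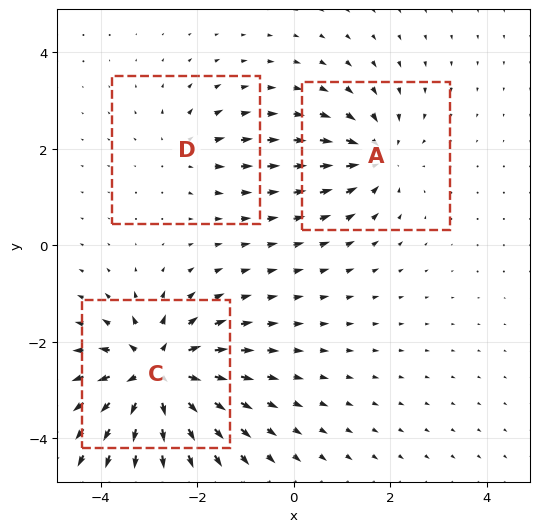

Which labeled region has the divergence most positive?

C

Divergence at each region's feature centre — A: about -3, C: about +6, D: about +2. Region C is most positive.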